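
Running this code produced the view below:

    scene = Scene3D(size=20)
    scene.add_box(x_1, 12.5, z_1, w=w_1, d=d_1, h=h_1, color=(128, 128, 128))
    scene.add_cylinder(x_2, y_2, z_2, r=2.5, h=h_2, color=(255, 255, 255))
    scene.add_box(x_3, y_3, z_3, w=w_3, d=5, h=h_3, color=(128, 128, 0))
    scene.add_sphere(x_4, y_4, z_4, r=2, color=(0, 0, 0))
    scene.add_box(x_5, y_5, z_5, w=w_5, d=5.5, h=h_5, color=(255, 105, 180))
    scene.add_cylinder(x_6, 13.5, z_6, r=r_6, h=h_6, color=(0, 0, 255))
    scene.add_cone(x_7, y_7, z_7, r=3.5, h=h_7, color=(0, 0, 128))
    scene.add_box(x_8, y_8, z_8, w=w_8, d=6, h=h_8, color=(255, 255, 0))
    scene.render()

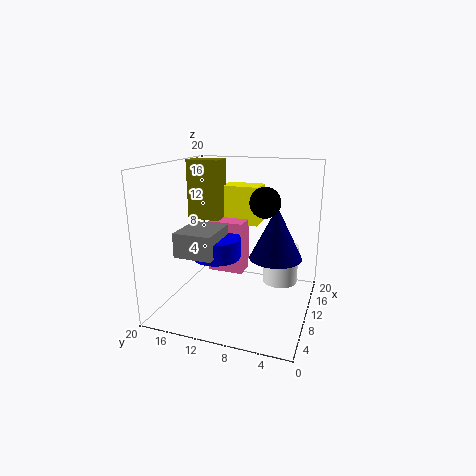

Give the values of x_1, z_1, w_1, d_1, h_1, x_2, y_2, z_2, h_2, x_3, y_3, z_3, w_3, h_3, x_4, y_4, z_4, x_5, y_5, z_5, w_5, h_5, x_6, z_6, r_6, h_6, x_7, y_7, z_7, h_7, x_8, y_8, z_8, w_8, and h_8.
x_1 = 6
z_1 = 7.5
w_1 = 6.5
d_1 = 5.5
h_1 = 3.5
x_2 = 13
y_2 = 4.5
z_2 = 3
h_2 = 5.5
x_3 = 13.5
y_3 = 14.5
z_3 = 11
w_3 = 3.5
h_3 = 9
x_4 = 9
y_4 = 6
z_4 = 15.5
x_5 = 13
y_5 = 10.5
z_5 = 3
w_5 = 3.5
h_5 = 8
x_6 = 10.5
z_6 = 6.5
r_6 = 3.5
h_6 = 3
x_7 = 9.5
y_7 = 4.5
z_7 = 8
h_7 = 7
x_8 = 16
y_8 = 9
z_8 = 10
w_8 = 4
h_8 = 6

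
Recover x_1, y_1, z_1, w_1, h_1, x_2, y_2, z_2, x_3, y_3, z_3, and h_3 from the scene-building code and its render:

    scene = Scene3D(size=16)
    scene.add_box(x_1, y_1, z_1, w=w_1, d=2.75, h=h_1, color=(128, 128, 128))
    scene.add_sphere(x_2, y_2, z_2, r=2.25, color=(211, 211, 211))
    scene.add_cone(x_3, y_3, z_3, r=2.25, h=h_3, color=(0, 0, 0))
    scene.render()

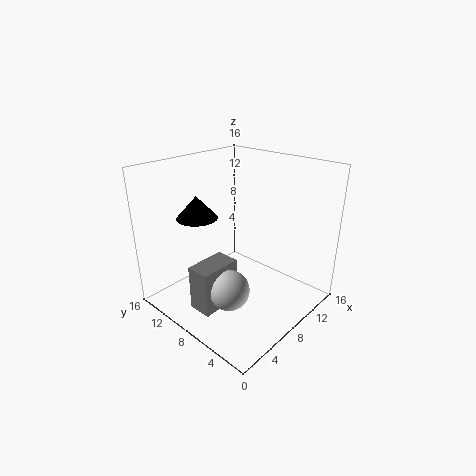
x_1 = 2.75; y_1 = 7.75; z_1 = 0.25; w_1 = 4.75; h_1 = 5.25; x_2 = 5.5; y_2 = 7; z_2 = 2.75; x_3 = 5.25; y_3 = 11.5; z_3 = 10.25; h_3 = 2.5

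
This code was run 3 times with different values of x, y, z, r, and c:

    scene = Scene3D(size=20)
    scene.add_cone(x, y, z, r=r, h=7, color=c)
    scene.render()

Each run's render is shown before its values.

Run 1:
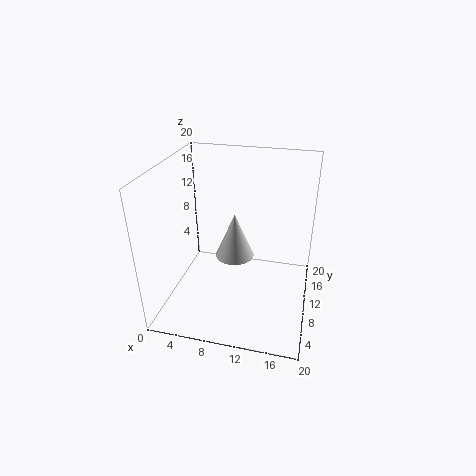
x = 8.5
y = 14
z = 4.5
r = 3
c = 'lightgray'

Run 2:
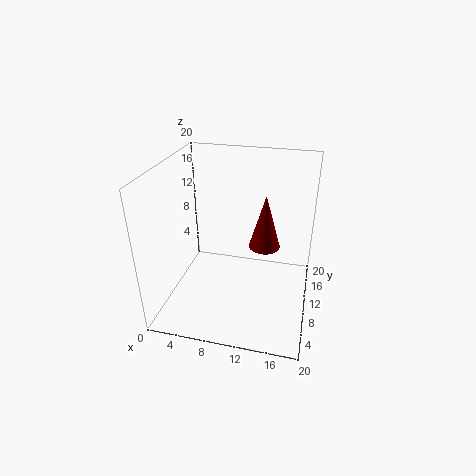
x = 14
y = 8
z = 10.5
r = 2
c = 'maroon'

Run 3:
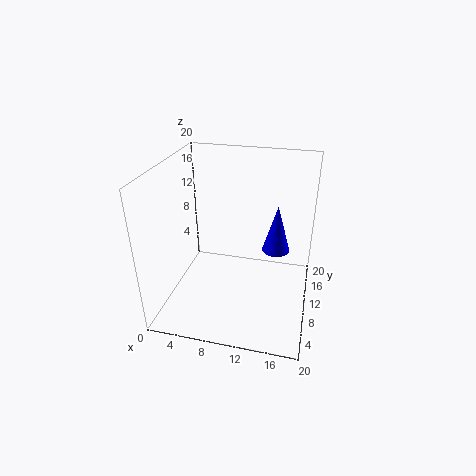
x = 15
y = 13
z = 7
r = 2
c = 'blue'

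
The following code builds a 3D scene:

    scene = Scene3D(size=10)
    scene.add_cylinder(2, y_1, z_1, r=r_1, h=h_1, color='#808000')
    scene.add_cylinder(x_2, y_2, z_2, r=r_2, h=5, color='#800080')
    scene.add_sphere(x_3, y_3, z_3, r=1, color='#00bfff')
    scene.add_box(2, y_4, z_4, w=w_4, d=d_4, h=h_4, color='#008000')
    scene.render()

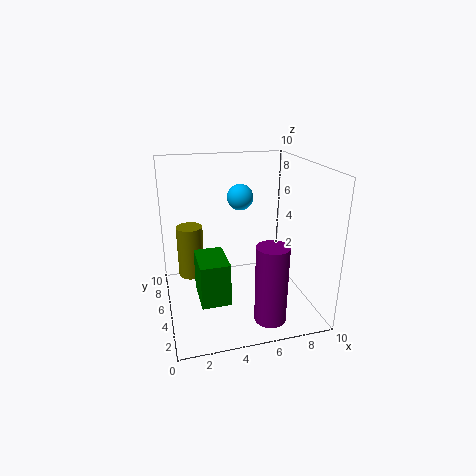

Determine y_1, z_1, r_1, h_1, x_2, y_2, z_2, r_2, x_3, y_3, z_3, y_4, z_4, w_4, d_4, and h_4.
y_1 = 8
z_1 = 1
r_1 = 1
h_1 = 4
x_2 = 6
y_2 = 1
z_2 = 1
r_2 = 1
x_3 = 6
y_3 = 8
z_3 = 7
y_4 = 3
z_4 = 1
w_4 = 2
d_4 = 3
h_4 = 3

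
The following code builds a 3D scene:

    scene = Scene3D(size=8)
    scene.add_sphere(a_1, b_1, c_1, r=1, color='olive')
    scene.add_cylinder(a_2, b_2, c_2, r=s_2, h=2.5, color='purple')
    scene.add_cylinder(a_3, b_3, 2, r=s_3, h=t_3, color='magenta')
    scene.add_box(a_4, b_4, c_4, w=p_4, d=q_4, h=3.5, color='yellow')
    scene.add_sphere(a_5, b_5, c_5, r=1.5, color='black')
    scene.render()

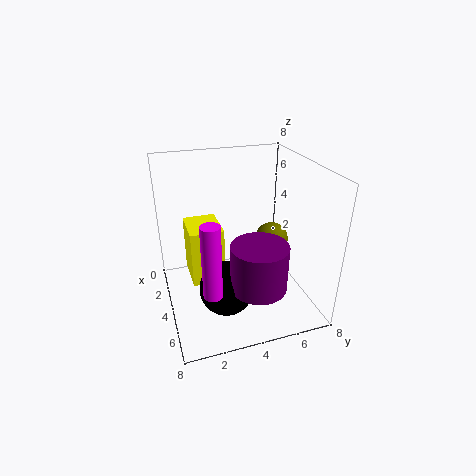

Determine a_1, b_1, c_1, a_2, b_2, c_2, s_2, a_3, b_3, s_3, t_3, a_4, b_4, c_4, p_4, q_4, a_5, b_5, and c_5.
a_1 = 3, b_1 = 6.5, c_1 = 3, a_2 = 6, b_2 = 4.5, c_2 = 2, s_2 = 1.5, a_3 = 6, b_3 = 2, s_3 = 0.5, t_3 = 4, a_4 = 0.5, b_4 = 1.5, c_4 = 0.5, p_4 = 2.5, q_4 = 2, a_5 = 5, b_5 = 3, c_5 = 1.5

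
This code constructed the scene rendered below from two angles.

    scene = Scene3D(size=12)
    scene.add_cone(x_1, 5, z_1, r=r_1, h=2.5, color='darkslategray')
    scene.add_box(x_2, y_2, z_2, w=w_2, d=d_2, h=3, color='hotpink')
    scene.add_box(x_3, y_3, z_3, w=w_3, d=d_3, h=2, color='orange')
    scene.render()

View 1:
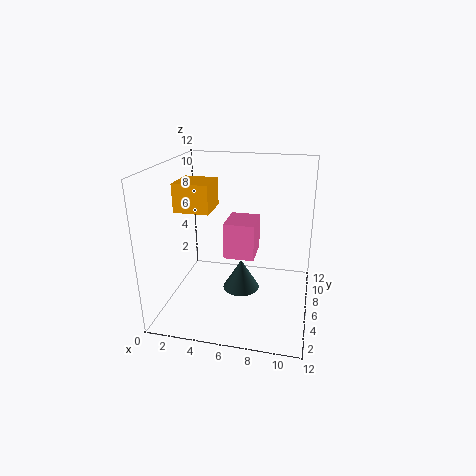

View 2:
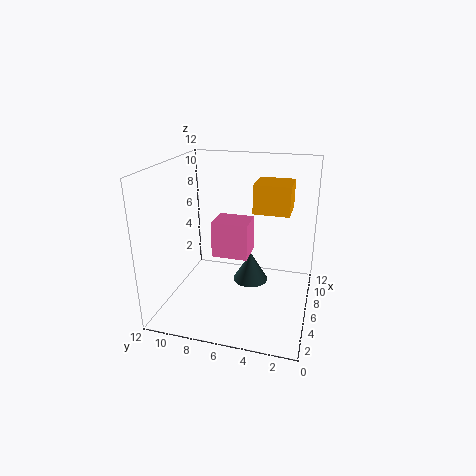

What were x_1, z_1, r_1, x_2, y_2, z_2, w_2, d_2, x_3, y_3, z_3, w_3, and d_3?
x_1 = 6.5, z_1 = 2, r_1 = 1.5, x_2 = 5, y_2 = 5, z_2 = 4.5, w_2 = 2.5, d_2 = 3, x_3 = 2.5, y_3 = 1.5, z_3 = 9.5, w_3 = 2.5, d_3 = 2.5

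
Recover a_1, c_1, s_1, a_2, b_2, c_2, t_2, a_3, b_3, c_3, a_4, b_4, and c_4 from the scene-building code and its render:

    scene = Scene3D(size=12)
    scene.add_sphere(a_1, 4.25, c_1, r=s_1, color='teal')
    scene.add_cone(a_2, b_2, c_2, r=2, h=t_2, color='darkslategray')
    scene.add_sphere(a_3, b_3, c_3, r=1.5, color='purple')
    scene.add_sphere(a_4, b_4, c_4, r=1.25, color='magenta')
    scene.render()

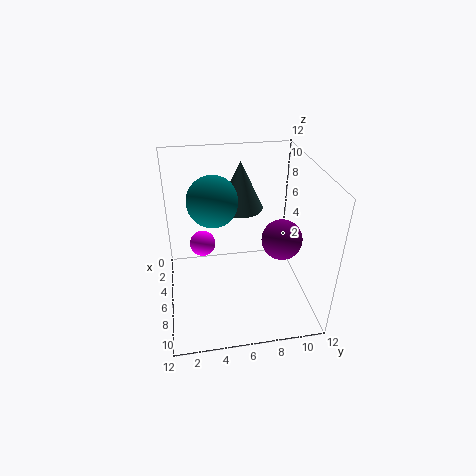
a_1 = 3.5; c_1 = 8.25; s_1 = 2.25; a_2 = 3; b_2 = 6.75; c_2 = 7.25; t_2 = 4.25; a_3 = 9; b_3 = 8.75; c_3 = 7.5; a_4 = 1.5; b_4 = 3.25; c_4 = 2.75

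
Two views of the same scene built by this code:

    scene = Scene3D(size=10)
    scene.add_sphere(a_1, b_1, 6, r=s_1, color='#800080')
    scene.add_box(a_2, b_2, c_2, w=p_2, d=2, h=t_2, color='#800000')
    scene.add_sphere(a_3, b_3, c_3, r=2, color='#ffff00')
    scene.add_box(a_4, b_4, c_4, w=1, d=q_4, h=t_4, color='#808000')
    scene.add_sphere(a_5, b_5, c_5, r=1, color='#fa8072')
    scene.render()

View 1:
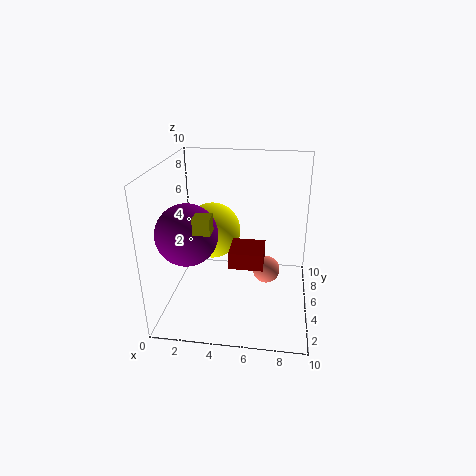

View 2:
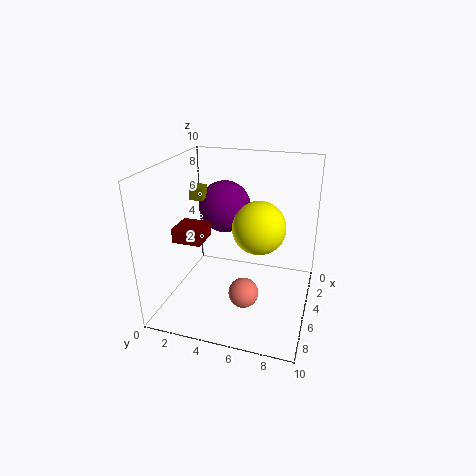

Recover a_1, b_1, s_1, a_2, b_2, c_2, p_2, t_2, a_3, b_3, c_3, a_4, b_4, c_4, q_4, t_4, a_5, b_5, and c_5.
a_1 = 2, b_1 = 3, s_1 = 2, a_2 = 5, b_2 = 1, c_2 = 5, p_2 = 2, t_2 = 1, a_3 = 3, b_3 = 6, c_3 = 5, a_4 = 3, b_4 = 1, c_4 = 7, q_4 = 1, t_4 = 1, a_5 = 7, b_5 = 6, c_5 = 2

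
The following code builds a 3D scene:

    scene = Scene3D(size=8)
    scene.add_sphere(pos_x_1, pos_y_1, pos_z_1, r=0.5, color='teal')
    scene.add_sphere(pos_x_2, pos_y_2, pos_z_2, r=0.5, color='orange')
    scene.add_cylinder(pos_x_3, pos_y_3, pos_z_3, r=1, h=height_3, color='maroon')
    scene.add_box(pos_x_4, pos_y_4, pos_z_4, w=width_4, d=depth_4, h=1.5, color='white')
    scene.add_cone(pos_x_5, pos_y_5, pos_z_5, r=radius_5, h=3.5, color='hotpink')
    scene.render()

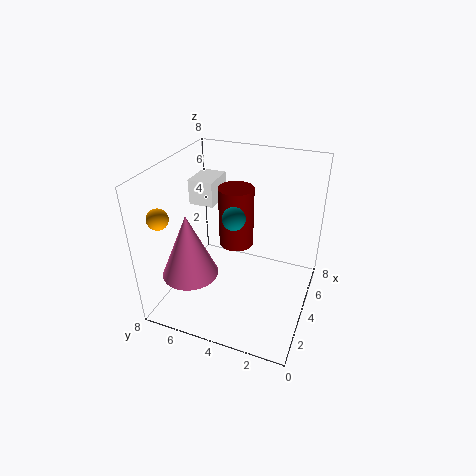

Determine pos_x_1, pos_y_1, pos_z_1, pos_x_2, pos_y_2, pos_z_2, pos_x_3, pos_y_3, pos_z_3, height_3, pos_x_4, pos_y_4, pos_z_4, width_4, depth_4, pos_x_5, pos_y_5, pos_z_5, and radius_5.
pos_x_1 = 1; pos_y_1 = 3; pos_z_1 = 7; pos_x_2 = 0.5; pos_y_2 = 6.5; pos_z_2 = 6.5; pos_x_3 = 5; pos_y_3 = 4.5; pos_z_3 = 3; height_3 = 3.5; pos_x_4 = 5; pos_y_4 = 6; pos_z_4 = 5; width_4 = 2; depth_4 = 1.5; pos_x_5 = 2; pos_y_5 = 6; pos_z_5 = 2.5; radius_5 = 1.5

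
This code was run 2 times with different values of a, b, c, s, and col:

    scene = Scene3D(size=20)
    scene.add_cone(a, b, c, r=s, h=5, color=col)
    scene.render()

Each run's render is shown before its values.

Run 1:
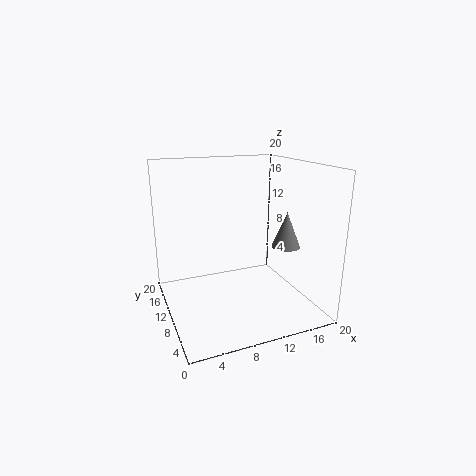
a = 16.5; b = 8; c = 8.5; s = 2; col = 'gray'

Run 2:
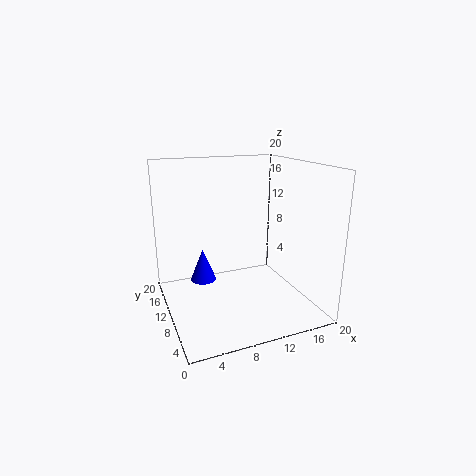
a = 6.5; b = 16; c = 1.5; s = 2; col = 'blue'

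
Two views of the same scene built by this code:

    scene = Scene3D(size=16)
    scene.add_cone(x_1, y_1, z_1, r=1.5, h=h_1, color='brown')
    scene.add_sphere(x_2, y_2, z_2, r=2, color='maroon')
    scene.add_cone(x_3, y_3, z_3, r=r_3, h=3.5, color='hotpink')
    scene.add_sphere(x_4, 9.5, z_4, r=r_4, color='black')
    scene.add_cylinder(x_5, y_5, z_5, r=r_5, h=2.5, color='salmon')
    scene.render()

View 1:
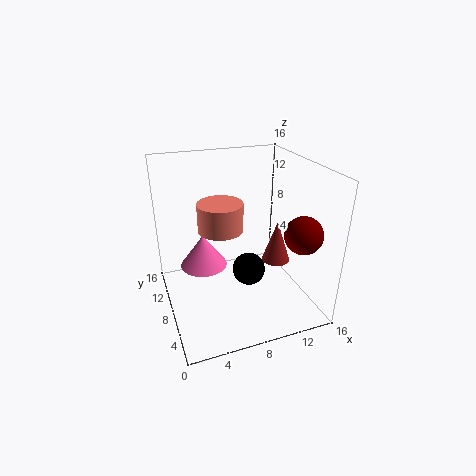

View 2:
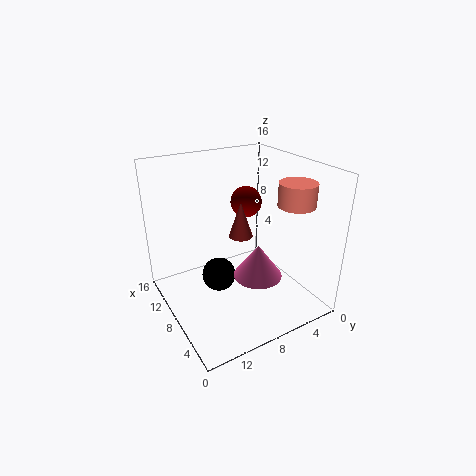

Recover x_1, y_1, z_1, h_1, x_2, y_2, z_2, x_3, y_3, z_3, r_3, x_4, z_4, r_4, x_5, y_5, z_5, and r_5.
x_1 = 11.5; y_1 = 5.5; z_1 = 6; h_1 = 4.5; x_2 = 13.5; y_2 = 3.5; z_2 = 9.5; x_3 = 4; y_3 = 8; z_3 = 5.5; r_3 = 2.5; x_4 = 10; z_4 = 2.5; r_4 = 2; x_5 = 4.5; y_5 = 3; z_5 = 12; r_5 = 2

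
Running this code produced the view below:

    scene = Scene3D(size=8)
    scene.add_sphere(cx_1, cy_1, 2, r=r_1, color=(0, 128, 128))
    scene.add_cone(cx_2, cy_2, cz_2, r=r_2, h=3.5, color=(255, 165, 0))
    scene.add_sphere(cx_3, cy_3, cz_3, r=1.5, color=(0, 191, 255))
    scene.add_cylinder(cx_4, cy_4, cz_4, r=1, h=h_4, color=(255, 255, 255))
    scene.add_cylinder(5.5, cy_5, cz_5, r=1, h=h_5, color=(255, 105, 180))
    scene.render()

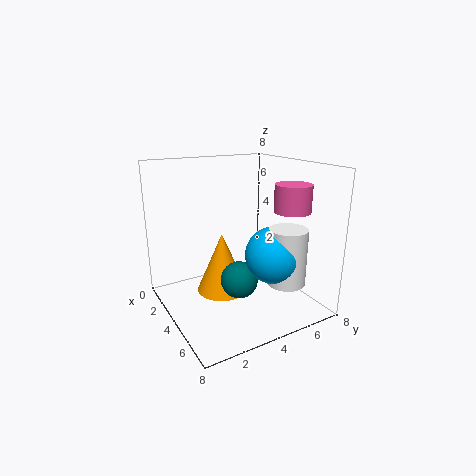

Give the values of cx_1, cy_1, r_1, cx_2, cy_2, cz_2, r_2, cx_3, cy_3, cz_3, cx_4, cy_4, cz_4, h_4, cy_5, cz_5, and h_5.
cx_1 = 5
cy_1 = 3.5
r_1 = 1
cx_2 = 3
cy_2 = 3.5
cz_2 = 0.5
r_2 = 1.5
cx_3 = 6
cy_3 = 5
cz_3 = 3.5
cx_4 = 6.5
cy_4 = 5.5
cz_4 = 2
h_4 = 3
cy_5 = 6.5
cz_5 = 5.5
h_5 = 1.5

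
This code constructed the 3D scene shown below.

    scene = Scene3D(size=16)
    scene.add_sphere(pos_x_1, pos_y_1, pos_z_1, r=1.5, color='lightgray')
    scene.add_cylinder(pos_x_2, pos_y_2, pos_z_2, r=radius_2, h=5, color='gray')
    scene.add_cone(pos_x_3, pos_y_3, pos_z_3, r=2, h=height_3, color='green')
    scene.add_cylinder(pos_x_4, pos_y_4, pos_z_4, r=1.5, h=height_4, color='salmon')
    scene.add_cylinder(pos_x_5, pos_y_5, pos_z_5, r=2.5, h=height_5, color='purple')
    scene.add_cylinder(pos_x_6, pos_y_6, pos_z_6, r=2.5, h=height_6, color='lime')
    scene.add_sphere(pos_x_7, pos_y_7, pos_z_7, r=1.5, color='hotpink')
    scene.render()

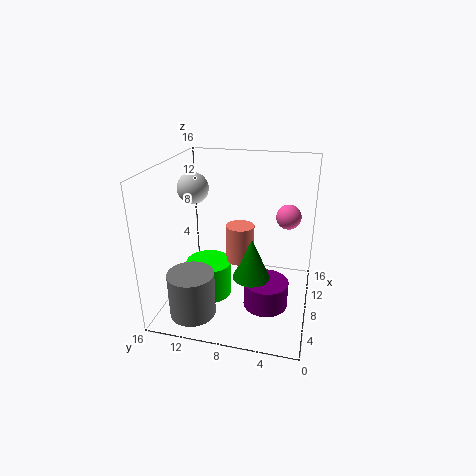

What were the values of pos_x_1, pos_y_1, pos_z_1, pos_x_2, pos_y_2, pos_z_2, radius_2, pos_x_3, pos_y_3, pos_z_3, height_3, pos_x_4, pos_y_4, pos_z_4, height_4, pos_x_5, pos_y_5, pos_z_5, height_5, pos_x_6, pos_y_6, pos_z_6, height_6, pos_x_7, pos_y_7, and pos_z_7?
pos_x_1 = 4.5; pos_y_1 = 11.5; pos_z_1 = 14.5; pos_x_2 = 3.5; pos_y_2 = 12; pos_z_2 = 0.5; radius_2 = 2.5; pos_x_3 = 6; pos_y_3 = 6; pos_z_3 = 4.5; height_3 = 4.5; pos_x_4 = 7; pos_y_4 = 7.5; pos_z_4 = 6; height_4 = 4; pos_x_5 = 7; pos_y_5 = 4.5; pos_z_5 = 0.5; height_5 = 3; pos_x_6 = 6.5; pos_y_6 = 11; pos_z_6 = 1.5; height_6 = 4; pos_x_7 = 13; pos_y_7 = 3; pos_z_7 = 9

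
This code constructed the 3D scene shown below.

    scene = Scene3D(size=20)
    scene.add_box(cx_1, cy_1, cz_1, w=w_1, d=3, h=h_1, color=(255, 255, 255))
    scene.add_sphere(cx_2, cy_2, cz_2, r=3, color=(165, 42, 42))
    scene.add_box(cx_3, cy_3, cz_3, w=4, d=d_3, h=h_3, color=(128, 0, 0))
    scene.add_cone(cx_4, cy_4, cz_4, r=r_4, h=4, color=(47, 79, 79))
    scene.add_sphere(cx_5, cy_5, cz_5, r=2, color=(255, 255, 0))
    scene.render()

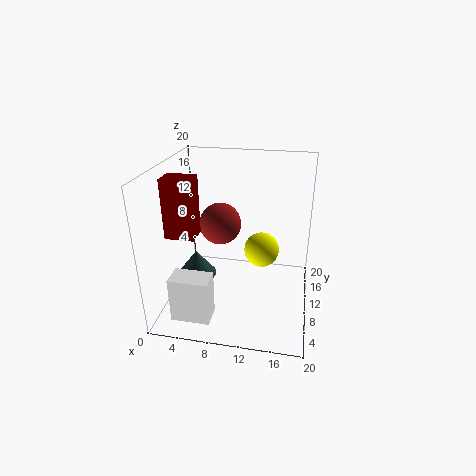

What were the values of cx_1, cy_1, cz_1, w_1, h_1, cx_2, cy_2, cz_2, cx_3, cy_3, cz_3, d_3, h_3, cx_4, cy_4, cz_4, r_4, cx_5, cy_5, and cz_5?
cx_1 = 3; cy_1 = 1; cz_1 = 2; w_1 = 5; h_1 = 6; cx_2 = 7; cy_2 = 12; cz_2 = 11; cx_3 = 1; cy_3 = 6; cz_3 = 11; d_3 = 3; h_3 = 8; cx_4 = 3; cy_4 = 12; cz_4 = 2; r_4 = 3; cx_5 = 14; cy_5 = 4; cz_5 = 12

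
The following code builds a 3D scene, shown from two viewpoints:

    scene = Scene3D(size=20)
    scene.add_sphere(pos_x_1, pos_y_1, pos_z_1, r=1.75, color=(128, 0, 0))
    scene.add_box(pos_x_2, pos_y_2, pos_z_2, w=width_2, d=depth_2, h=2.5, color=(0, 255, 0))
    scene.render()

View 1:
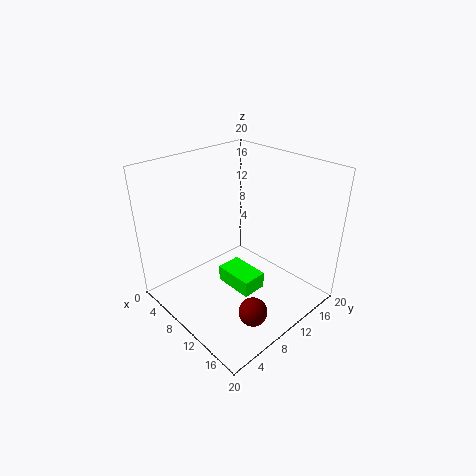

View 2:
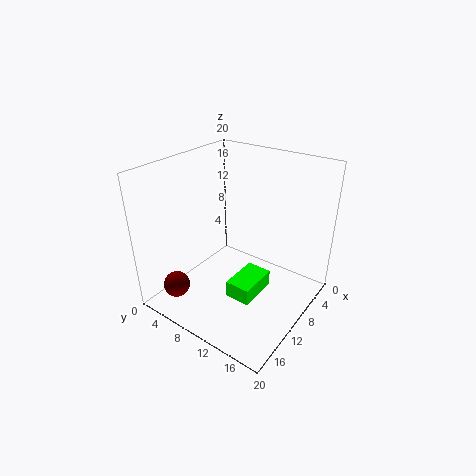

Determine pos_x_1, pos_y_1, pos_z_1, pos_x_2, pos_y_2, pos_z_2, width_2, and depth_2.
pos_x_1 = 17.75, pos_y_1 = 5.25, pos_z_1 = 4.75, pos_x_2 = 6.25, pos_y_2 = 9.5, pos_z_2 = 1, width_2 = 6, depth_2 = 3.75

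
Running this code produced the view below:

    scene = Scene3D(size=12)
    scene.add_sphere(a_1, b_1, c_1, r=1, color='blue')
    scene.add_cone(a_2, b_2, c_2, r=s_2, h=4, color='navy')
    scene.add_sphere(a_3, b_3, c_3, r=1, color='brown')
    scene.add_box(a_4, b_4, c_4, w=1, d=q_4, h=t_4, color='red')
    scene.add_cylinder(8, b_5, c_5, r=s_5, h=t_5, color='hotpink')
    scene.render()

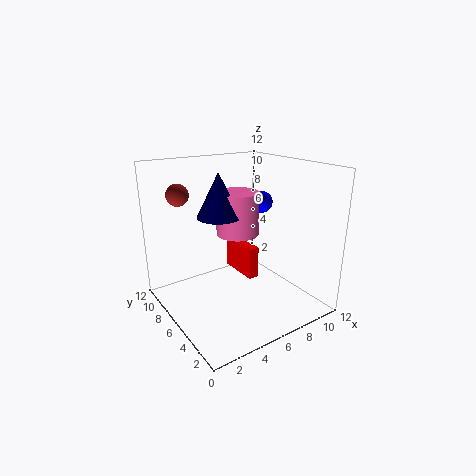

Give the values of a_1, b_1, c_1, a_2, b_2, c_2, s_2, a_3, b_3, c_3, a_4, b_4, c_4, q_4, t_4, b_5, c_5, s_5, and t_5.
a_1 = 10; b_1 = 8; c_1 = 8; a_2 = 6; b_2 = 9; c_2 = 7; s_2 = 2; a_3 = 3; b_3 = 11; c_3 = 9; a_4 = 8; b_4 = 7; c_4 = 1; q_4 = 4; t_4 = 3; b_5 = 9; c_5 = 5; s_5 = 2; t_5 = 4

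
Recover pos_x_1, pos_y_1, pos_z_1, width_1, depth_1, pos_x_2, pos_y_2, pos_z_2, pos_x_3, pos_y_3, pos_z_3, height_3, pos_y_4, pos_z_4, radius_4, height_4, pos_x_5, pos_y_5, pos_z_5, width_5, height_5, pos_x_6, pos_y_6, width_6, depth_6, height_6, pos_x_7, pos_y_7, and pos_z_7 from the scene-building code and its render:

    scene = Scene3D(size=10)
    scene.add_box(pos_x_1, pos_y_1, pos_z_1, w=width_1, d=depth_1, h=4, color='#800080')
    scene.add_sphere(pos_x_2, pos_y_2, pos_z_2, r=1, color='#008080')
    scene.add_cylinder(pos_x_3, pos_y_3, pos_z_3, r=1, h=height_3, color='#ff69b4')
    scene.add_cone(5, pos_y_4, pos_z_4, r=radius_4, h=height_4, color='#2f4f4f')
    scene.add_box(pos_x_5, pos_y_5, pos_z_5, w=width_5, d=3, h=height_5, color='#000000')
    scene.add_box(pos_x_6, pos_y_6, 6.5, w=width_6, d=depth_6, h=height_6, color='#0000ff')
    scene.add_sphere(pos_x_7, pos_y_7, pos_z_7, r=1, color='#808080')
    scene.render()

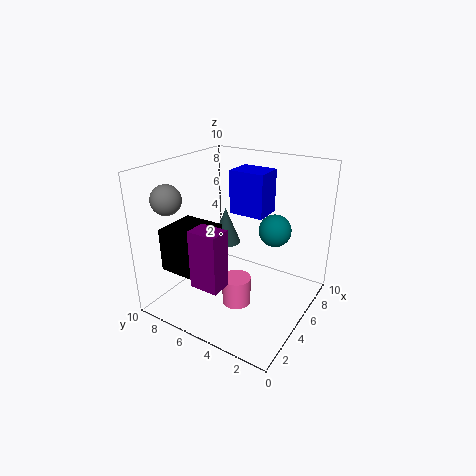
pos_x_1 = 1.5; pos_y_1 = 4.5; pos_z_1 = 2.5; width_1 = 1.5; depth_1 = 2; pos_x_2 = 4.5; pos_y_2 = 2; pos_z_2 = 6.5; pos_x_3 = 4; pos_y_3 = 4.5; pos_z_3 = 0.5; height_3 = 2; pos_y_4 = 6; pos_z_4 = 4.5; radius_4 = 1; height_4 = 2.5; pos_x_5 = 1.5; pos_y_5 = 6; pos_z_5 = 3; width_5 = 3; height_5 = 3; pos_x_6 = 5.5; pos_y_6 = 3.5; width_6 = 2; depth_6 = 2.5; height_6 = 3; pos_x_7 = 2; pos_y_7 = 8.5; pos_z_7 = 8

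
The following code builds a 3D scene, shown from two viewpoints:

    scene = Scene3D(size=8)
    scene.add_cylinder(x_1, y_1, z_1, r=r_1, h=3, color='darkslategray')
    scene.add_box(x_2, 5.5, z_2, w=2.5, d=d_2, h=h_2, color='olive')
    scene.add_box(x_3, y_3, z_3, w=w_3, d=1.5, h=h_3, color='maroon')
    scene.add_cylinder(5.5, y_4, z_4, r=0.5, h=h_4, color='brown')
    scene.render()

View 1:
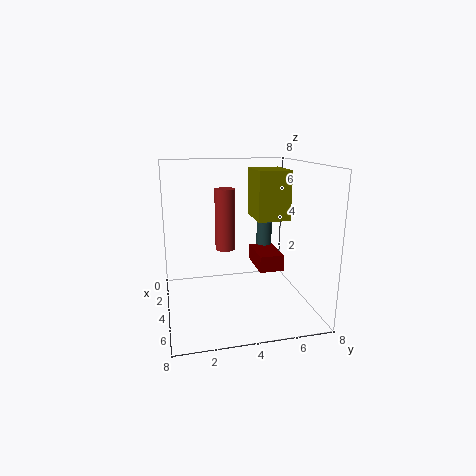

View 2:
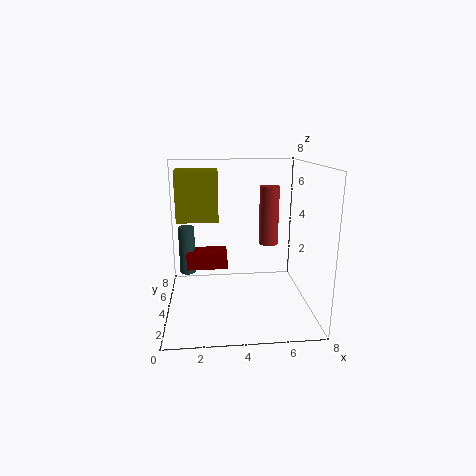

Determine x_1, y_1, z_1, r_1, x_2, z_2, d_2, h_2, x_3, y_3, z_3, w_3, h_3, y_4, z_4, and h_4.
x_1 = 1; y_1 = 6.5; z_1 = 1; r_1 = 0.5; x_2 = 0.5; z_2 = 4.5; d_2 = 2; h_2 = 3; x_3 = 1; y_3 = 5.5; z_3 = 1.5; w_3 = 2.5; h_3 = 1; y_4 = 3; z_4 = 4; h_4 = 3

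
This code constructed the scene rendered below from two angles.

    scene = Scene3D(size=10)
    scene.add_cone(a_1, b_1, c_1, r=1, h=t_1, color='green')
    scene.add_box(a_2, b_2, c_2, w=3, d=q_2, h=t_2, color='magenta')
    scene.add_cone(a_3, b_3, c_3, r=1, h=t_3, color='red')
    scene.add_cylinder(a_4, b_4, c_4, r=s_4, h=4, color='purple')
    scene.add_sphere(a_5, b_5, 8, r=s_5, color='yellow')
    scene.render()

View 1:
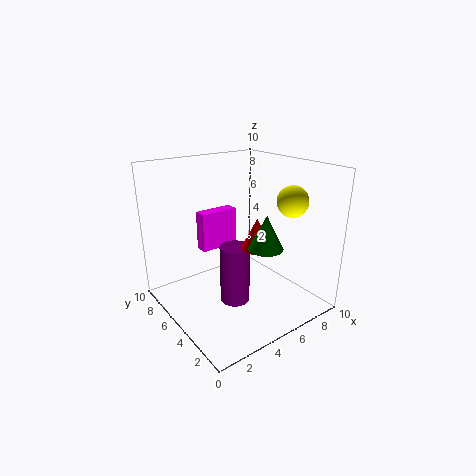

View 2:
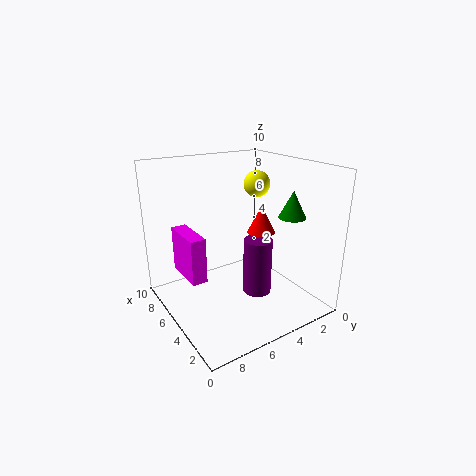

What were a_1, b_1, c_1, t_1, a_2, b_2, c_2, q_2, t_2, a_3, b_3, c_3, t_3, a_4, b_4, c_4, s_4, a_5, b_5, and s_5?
a_1 = 4
b_1 = 1
c_1 = 6
t_1 = 2
a_2 = 4
b_2 = 8
c_2 = 3
q_2 = 1
t_2 = 3
a_3 = 5
b_3 = 3
c_3 = 5
t_3 = 2
a_4 = 4
b_4 = 4
c_4 = 1
s_4 = 1
a_5 = 7
b_5 = 2
s_5 = 1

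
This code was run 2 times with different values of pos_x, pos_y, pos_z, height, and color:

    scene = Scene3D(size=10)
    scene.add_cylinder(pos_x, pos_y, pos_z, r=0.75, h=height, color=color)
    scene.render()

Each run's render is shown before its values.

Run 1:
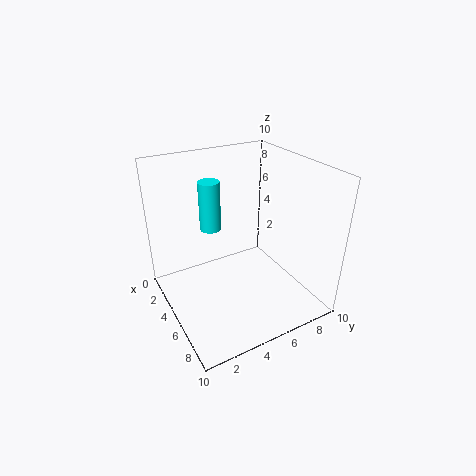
pos_x = 3.25, pos_y = 3.75, pos_z = 5.25, height = 3.5, color = 'cyan'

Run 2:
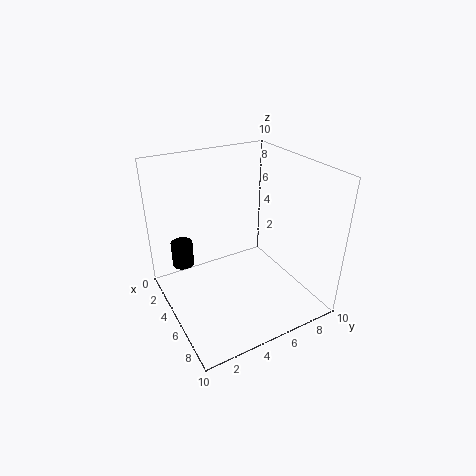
pos_x = 3.25, pos_y = 1.5, pos_z = 3, height = 1.75, color = 'black'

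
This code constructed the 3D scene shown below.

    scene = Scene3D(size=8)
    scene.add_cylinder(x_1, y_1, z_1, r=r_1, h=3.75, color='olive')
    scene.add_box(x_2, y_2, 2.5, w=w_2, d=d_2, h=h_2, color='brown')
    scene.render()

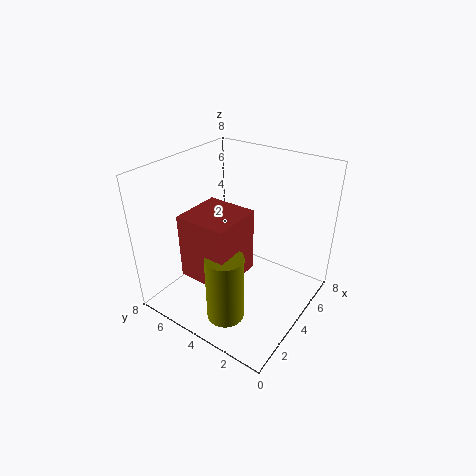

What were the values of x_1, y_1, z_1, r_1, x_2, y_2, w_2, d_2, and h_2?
x_1 = 1.75
y_1 = 3.25
z_1 = 0.5
r_1 = 1
x_2 = 1.25
y_2 = 3
w_2 = 2.75
d_2 = 2.75
h_2 = 3.5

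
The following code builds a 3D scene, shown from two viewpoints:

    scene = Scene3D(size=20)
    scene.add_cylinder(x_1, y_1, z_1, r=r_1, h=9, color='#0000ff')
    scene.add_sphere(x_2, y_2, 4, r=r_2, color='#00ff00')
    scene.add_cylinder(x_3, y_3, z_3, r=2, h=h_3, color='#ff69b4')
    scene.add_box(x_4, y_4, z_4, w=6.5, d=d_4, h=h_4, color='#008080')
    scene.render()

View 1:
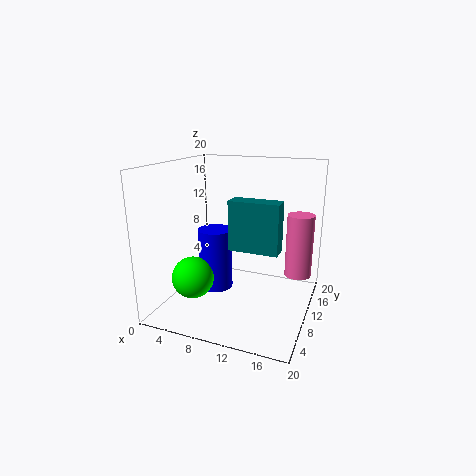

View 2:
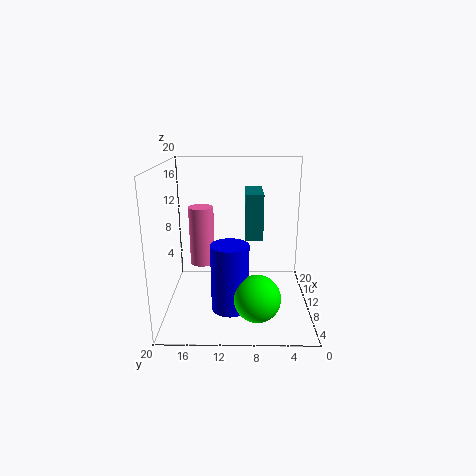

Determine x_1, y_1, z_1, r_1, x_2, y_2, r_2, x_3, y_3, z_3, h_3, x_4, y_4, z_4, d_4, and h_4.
x_1 = 6; y_1 = 11; z_1 = 1.5; r_1 = 2.5; x_2 = 4; y_2 = 7.5; r_2 = 3; x_3 = 17.5; y_3 = 16; z_3 = 3; h_3 = 9.5; x_4 = 10; y_4 = 6.5; z_4 = 9.5; d_4 = 2.5; h_4 = 6.5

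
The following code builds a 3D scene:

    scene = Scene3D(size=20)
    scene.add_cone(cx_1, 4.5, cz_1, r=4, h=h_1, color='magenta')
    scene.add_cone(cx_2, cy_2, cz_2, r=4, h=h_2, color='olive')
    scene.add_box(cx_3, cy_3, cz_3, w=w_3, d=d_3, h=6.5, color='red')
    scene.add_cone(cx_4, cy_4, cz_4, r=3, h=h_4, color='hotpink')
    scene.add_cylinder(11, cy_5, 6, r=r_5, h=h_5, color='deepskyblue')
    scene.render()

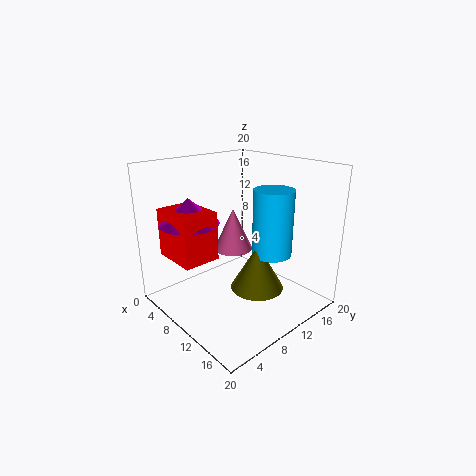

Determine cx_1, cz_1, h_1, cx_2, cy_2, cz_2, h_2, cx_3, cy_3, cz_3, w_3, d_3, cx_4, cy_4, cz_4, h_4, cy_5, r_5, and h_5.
cx_1 = 6.5; cz_1 = 12.5; h_1 = 3.5; cx_2 = 10.5; cy_2 = 13.5; cz_2 = 1; h_2 = 7; cx_3 = 3.5; cy_3 = 1.5; cz_3 = 8; w_3 = 6.5; d_3 = 5; cx_4 = 5.5; cy_4 = 13; cz_4 = 6; h_4 = 6.5; cy_5 = 16; r_5 = 3; h_5 = 10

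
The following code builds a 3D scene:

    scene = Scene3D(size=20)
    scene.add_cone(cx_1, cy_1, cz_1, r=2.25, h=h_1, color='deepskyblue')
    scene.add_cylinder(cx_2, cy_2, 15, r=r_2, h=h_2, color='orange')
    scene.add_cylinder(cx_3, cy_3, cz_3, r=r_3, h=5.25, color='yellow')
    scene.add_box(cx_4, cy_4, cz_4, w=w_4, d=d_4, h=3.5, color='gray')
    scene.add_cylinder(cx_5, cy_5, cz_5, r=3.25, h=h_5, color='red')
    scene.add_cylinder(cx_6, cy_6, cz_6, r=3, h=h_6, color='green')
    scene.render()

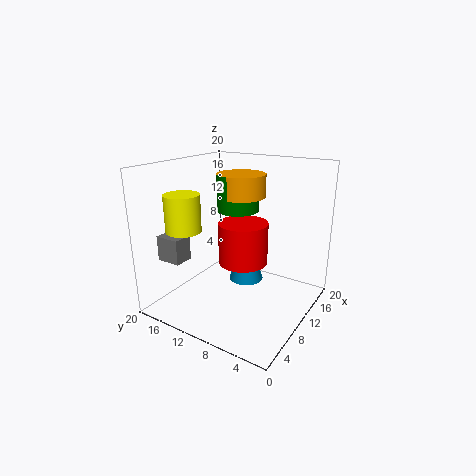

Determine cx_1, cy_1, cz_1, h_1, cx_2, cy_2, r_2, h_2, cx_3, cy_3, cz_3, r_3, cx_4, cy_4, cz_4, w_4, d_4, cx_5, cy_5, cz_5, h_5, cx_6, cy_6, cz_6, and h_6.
cx_1 = 8.5; cy_1 = 7.75; cz_1 = 5.25; h_1 = 7; cx_2 = 13.25; cy_2 = 11.5; r_2 = 3.5; h_2 = 3.25; cx_3 = 6.5; cy_3 = 16.75; cz_3 = 10.75; r_3 = 2.5; cx_4 = 3.5; cy_4 = 15.5; cz_4 = 7; w_4 = 2.75; d_4 = 3.5; cx_5 = 8.5; cy_5 = 8.25; cz_5 = 7.5; h_5 = 5.5; cx_6 = 12.75; cy_6 = 11.75; cz_6 = 13; h_6 = 5.25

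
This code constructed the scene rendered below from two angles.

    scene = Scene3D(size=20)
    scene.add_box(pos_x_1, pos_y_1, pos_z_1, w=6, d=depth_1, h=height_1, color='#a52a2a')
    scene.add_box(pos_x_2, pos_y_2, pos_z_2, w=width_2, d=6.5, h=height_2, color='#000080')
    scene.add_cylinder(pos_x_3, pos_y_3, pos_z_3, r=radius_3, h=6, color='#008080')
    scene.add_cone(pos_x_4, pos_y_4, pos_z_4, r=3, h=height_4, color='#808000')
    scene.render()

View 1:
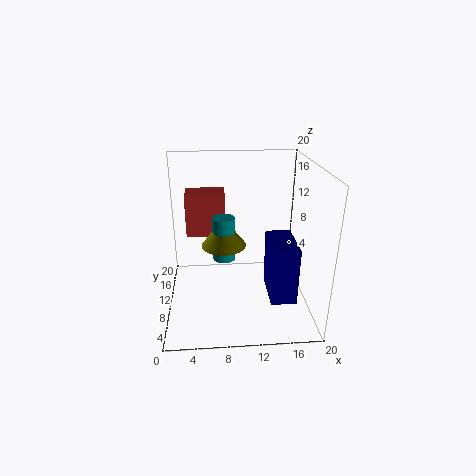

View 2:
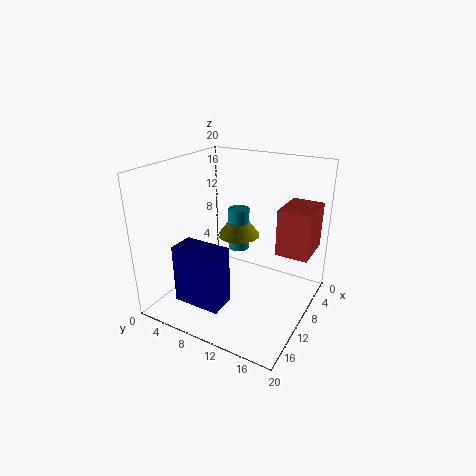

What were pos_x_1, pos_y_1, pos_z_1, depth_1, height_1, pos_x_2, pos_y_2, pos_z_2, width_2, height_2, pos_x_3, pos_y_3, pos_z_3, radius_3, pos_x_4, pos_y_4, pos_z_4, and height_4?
pos_x_1 = 2.5, pos_y_1 = 15, pos_z_1 = 8, depth_1 = 4.5, height_1 = 6.5, pos_x_2 = 14, pos_y_2 = 4.5, pos_z_2 = 2.5, width_2 = 3.5, height_2 = 8, pos_x_3 = 8, pos_y_3 = 9, pos_z_3 = 7.5, radius_3 = 1.5, pos_x_4 = 8, pos_y_4 = 9, pos_z_4 = 9.5, height_4 = 4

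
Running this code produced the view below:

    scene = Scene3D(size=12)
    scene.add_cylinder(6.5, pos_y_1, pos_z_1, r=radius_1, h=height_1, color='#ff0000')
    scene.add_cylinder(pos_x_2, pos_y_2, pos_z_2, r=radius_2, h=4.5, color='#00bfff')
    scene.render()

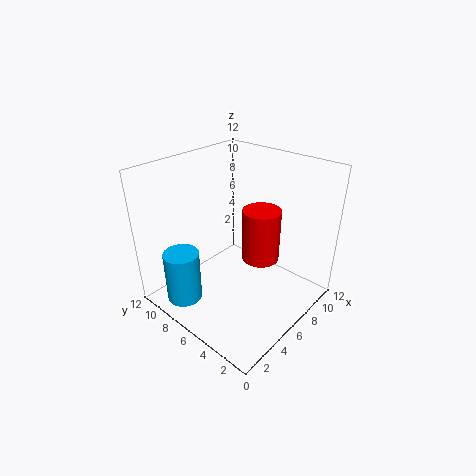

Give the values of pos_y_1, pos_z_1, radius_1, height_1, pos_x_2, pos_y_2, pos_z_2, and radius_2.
pos_y_1 = 4
pos_z_1 = 4.75
radius_1 = 1.5
height_1 = 4.25
pos_x_2 = 2.25
pos_y_2 = 9
pos_z_2 = 0.5
radius_2 = 1.5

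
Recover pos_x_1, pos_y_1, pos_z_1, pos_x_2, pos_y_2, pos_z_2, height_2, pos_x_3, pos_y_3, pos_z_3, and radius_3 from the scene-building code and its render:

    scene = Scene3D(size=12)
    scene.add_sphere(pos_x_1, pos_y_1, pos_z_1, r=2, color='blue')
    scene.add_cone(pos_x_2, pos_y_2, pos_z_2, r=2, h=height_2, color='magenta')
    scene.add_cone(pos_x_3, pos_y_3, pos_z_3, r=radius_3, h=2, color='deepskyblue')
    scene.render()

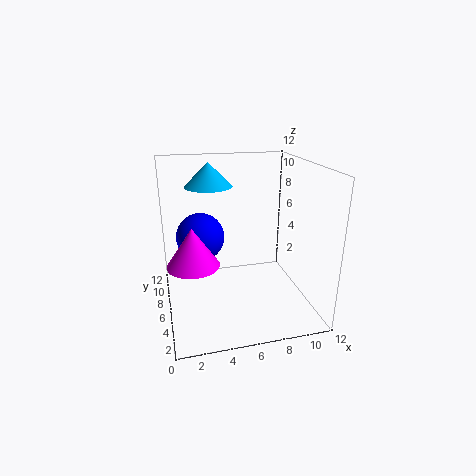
pos_x_1 = 3; pos_y_1 = 7; pos_z_1 = 6; pos_x_2 = 2; pos_y_2 = 4; pos_z_2 = 5; height_2 = 3; pos_x_3 = 4; pos_y_3 = 8; pos_z_3 = 10; radius_3 = 2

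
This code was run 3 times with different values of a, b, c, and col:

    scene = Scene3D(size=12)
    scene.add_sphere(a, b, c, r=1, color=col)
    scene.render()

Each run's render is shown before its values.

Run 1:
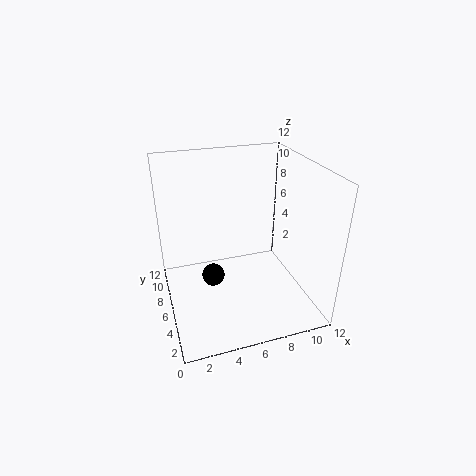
a = 4, b = 7, c = 2, col = 'black'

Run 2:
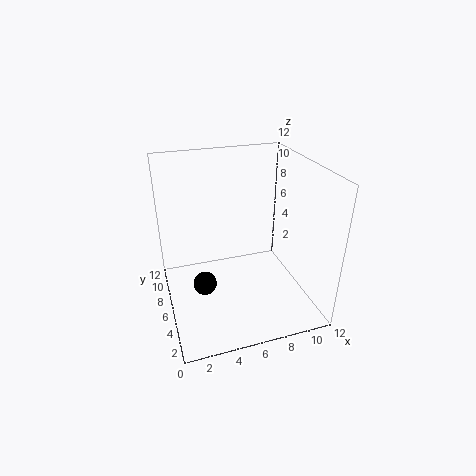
a = 3, b = 6, c = 2, col = 'black'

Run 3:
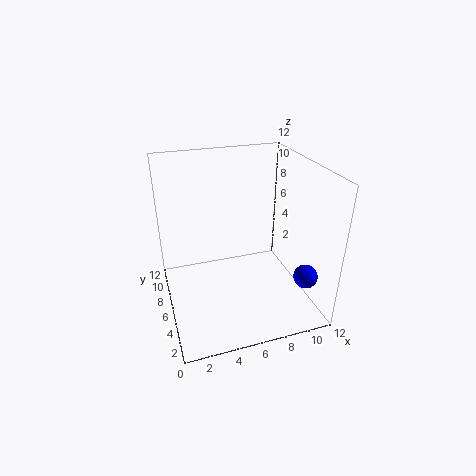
a = 11, b = 3, c = 3, col = 'blue'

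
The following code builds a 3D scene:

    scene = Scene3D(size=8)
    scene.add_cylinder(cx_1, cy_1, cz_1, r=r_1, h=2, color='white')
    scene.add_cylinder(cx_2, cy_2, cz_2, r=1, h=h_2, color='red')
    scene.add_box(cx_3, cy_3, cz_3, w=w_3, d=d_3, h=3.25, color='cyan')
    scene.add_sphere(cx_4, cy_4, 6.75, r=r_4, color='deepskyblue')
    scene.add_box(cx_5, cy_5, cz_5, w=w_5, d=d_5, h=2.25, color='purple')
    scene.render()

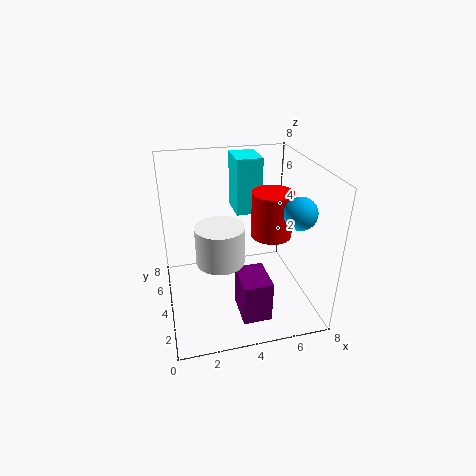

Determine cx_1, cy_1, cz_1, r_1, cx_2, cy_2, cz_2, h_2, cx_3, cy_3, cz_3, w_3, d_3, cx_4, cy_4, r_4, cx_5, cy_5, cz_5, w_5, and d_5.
cx_1 = 2.75
cy_1 = 2.75
cz_1 = 3.5
r_1 = 1.25
cx_2 = 5.25
cy_2 = 2.25
cz_2 = 5
h_2 = 2.25
cx_3 = 4.25
cy_3 = 5.25
cz_3 = 4.75
w_3 = 1.5
d_3 = 2
cx_4 = 6
cy_4 = 0.75
r_4 = 0.75
cx_5 = 3.5
cy_5 = 0.75
cz_5 = 0.75
w_5 = 1.5
d_5 = 2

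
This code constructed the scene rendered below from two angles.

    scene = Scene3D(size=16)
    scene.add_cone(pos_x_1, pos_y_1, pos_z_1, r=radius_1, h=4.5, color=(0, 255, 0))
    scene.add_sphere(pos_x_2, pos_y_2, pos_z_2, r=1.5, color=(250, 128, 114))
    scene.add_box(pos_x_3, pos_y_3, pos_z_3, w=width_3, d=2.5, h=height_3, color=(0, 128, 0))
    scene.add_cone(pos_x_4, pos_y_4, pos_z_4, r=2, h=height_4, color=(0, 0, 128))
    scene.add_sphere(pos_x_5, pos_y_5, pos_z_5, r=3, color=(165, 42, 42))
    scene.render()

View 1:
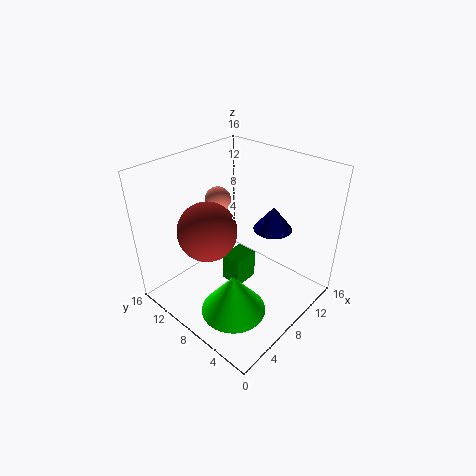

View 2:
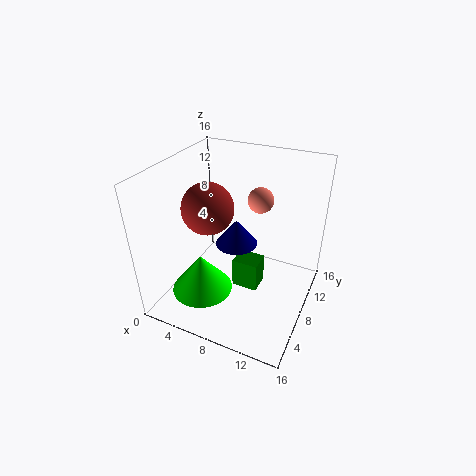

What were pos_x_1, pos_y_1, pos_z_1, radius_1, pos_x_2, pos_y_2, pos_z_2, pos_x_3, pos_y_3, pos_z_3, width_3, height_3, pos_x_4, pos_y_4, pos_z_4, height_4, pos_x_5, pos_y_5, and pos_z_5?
pos_x_1 = 4.5, pos_y_1 = 5.5, pos_z_1 = 1.5, radius_1 = 3.5, pos_x_2 = 9, pos_y_2 = 12, pos_z_2 = 11, pos_x_3 = 7.5, pos_y_3 = 7.5, pos_z_3 = 1.5, width_3 = 3, height_3 = 3.5, pos_x_4 = 9.5, pos_y_4 = 4.5, pos_z_4 = 10, height_4 = 2.5, pos_x_5 = 4, pos_y_5 = 8.5, pos_z_5 = 10.5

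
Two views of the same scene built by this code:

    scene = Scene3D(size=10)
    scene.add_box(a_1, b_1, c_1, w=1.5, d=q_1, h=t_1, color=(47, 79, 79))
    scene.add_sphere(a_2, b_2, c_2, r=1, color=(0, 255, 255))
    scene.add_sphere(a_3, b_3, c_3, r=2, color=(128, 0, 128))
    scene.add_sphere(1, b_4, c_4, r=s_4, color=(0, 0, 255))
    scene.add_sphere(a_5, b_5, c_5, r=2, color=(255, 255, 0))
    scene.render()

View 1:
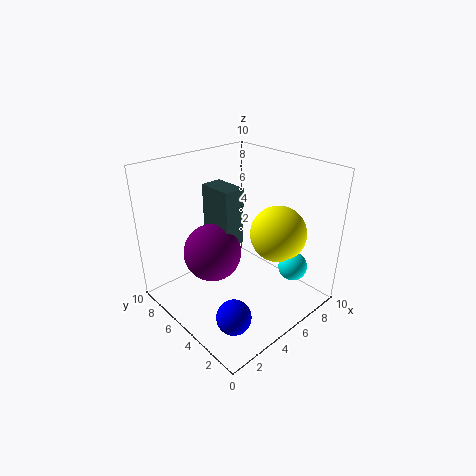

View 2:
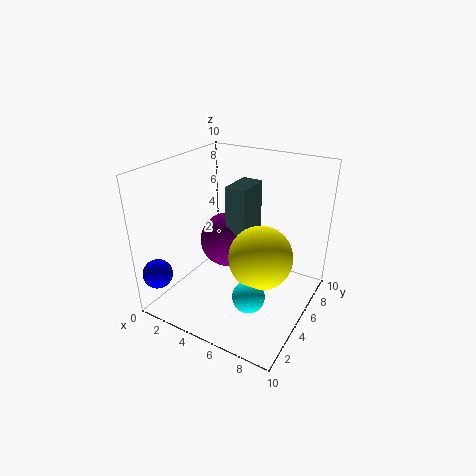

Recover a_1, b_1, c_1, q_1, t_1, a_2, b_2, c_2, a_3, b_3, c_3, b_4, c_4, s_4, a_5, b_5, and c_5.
a_1 = 4; b_1 = 5; c_1 = 4.5; q_1 = 2.5; t_1 = 4; a_2 = 7.5; b_2 = 2; c_2 = 3; a_3 = 3.5; b_3 = 6; c_3 = 4; b_4 = 1; c_4 = 3; s_4 = 1; a_5 = 7.5; b_5 = 3.5; c_5 = 5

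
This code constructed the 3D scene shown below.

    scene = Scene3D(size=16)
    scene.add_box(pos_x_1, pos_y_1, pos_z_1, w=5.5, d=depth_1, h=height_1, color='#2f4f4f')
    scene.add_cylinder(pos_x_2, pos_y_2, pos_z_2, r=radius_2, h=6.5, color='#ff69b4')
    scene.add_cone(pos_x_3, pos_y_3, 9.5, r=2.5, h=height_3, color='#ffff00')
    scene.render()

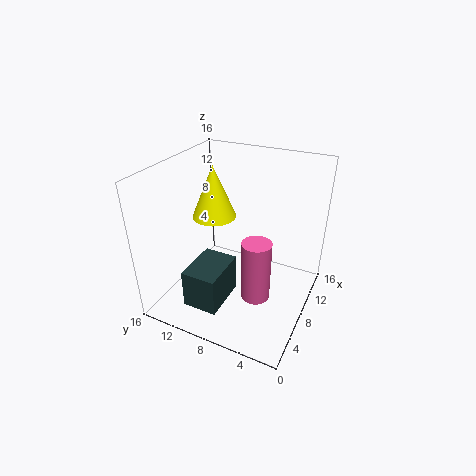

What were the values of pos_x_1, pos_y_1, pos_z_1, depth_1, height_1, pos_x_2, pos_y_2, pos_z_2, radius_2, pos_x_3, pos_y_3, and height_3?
pos_x_1 = 3; pos_y_1 = 8.5; pos_z_1 = 0.5; depth_1 = 4; height_1 = 4.5; pos_x_2 = 5; pos_y_2 = 4.5; pos_z_2 = 3.5; radius_2 = 1.5; pos_x_3 = 9; pos_y_3 = 11.5; height_3 = 6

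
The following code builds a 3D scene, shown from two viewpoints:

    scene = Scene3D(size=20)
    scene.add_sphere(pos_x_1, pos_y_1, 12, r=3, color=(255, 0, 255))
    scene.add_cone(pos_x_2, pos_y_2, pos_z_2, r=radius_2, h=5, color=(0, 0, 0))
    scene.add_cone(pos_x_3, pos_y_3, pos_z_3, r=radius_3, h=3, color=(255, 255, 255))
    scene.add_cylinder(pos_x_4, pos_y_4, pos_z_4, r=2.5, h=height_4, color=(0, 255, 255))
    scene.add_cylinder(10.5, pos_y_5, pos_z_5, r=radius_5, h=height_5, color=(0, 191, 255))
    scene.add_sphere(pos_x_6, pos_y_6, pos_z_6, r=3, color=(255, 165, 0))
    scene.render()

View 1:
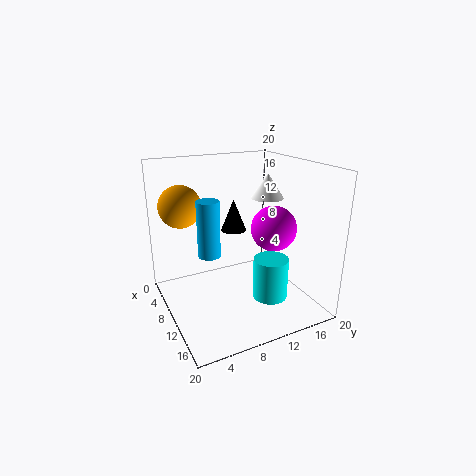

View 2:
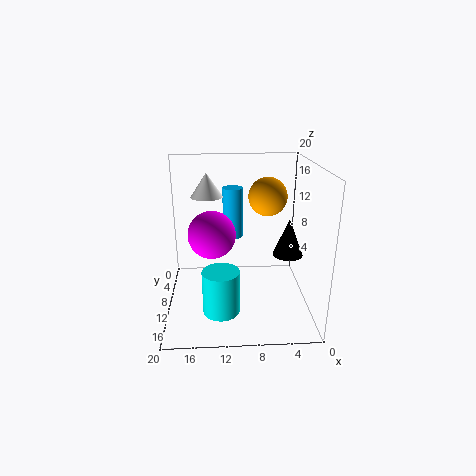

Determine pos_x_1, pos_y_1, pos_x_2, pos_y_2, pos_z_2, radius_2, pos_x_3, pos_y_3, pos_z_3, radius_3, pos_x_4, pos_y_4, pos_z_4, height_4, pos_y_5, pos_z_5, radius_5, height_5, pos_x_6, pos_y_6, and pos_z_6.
pos_x_1 = 13.5; pos_y_1 = 13.5; pos_x_2 = 3.5; pos_y_2 = 12.5; pos_z_2 = 8.5; radius_2 = 2; pos_x_3 = 14; pos_y_3 = 12; pos_z_3 = 16.5; radius_3 = 2; pos_x_4 = 12.5; pos_y_4 = 14; pos_z_4 = 1; height_4 = 6; pos_y_5 = 5.5; pos_z_5 = 8.5; radius_5 = 1.5; height_5 = 7.5; pos_x_6 = 5; pos_y_6 = 3.5; pos_z_6 = 14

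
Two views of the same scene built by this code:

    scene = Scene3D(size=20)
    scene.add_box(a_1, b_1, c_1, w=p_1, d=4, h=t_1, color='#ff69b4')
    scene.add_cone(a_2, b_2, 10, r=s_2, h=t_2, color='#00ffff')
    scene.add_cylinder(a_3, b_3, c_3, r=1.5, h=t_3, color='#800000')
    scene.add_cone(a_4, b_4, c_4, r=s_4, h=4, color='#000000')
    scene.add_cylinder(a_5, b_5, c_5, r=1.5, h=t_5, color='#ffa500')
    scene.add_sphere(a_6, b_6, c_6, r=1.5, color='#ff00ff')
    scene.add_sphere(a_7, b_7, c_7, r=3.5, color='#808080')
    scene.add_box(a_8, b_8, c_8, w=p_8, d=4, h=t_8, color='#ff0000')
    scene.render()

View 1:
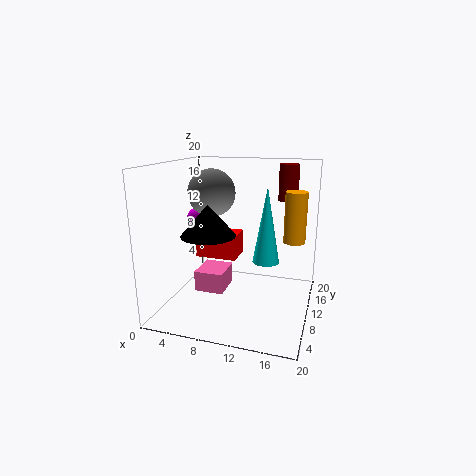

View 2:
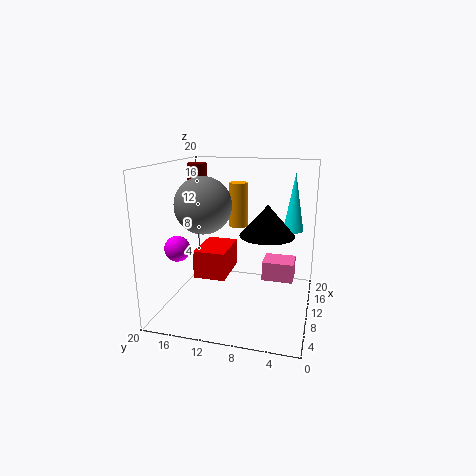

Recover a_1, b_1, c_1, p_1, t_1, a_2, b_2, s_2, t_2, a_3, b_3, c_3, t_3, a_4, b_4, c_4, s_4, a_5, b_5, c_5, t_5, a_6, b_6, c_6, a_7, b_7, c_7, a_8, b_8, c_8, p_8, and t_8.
a_1 = 7, b_1 = 2, c_1 = 5.5, p_1 = 3.5, t_1 = 2.5, a_2 = 15.5, b_2 = 3, s_2 = 1.5, t_2 = 8.5, a_3 = 15.5, b_3 = 18, c_3 = 14, t_3 = 5.5, a_4 = 7.5, b_4 = 5.5, c_4 = 11.5, s_4 = 3.5, a_5 = 17.5, b_5 = 12, c_5 = 9.5, t_5 = 7, a_6 = 1.5, b_6 = 15, c_6 = 11, a_7 = 5, b_7 = 13, c_7 = 15.5, a_8 = 3.5, b_8 = 10, c_8 = 6.5, p_8 = 6, t_8 = 3.5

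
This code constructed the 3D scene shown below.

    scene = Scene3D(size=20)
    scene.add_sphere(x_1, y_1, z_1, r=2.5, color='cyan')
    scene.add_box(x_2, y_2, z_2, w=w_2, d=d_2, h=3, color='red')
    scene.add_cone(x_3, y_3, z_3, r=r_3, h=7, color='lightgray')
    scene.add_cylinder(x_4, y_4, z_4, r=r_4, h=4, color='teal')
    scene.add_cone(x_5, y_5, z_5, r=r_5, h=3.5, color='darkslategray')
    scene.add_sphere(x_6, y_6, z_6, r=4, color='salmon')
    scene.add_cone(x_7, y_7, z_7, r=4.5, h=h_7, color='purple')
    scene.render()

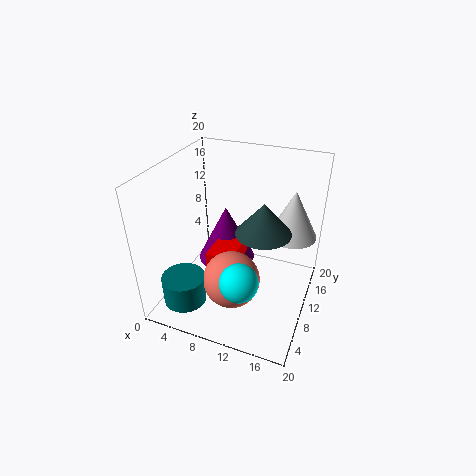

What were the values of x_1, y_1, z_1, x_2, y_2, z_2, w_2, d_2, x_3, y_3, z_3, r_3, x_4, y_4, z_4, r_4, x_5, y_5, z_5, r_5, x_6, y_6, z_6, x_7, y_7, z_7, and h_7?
x_1 = 12.5
y_1 = 4
z_1 = 7.5
x_2 = 5.5
y_2 = 8.5
z_2 = 4
w_2 = 4
d_2 = 6.5
x_3 = 16.5
y_3 = 15
z_3 = 9
r_3 = 3.5
x_4 = 4
y_4 = 4.5
z_4 = 1.5
r_4 = 3
x_5 = 15.5
y_5 = 3.5
z_5 = 16
r_5 = 3
x_6 = 10
y_6 = 7.5
z_6 = 4.5
x_7 = 6
y_7 = 15
z_7 = 2.5
h_7 = 9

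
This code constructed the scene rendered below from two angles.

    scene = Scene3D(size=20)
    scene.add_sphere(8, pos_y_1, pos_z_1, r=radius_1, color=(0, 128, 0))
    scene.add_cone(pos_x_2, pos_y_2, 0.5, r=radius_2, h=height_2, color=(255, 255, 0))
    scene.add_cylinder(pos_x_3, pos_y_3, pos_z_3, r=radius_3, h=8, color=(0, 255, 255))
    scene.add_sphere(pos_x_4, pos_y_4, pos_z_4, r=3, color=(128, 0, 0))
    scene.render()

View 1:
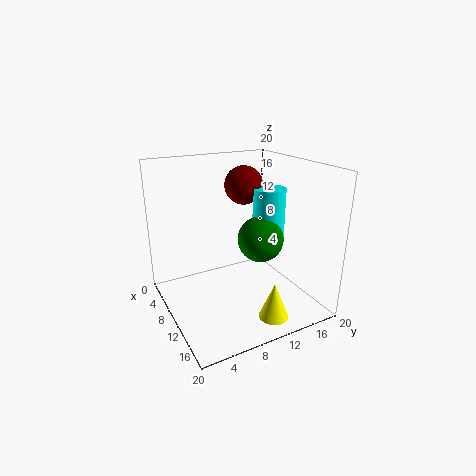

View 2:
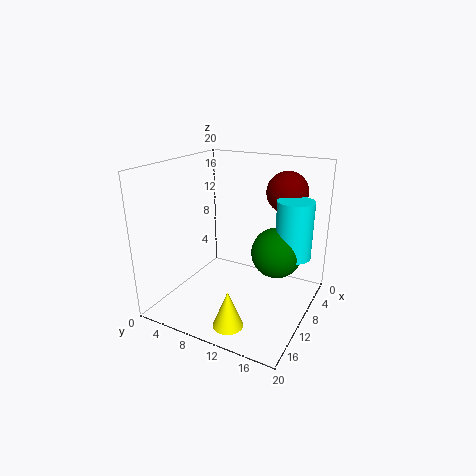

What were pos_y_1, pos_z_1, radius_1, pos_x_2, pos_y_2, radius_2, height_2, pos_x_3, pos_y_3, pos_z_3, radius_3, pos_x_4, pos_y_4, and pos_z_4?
pos_y_1 = 15
pos_z_1 = 8
radius_1 = 3.5
pos_x_2 = 16.5
pos_y_2 = 12
radius_2 = 2
height_2 = 5
pos_x_3 = 7
pos_y_3 = 17
pos_z_3 = 7.5
radius_3 = 2.5
pos_x_4 = 3.5
pos_y_4 = 14.5
pos_z_4 = 15.5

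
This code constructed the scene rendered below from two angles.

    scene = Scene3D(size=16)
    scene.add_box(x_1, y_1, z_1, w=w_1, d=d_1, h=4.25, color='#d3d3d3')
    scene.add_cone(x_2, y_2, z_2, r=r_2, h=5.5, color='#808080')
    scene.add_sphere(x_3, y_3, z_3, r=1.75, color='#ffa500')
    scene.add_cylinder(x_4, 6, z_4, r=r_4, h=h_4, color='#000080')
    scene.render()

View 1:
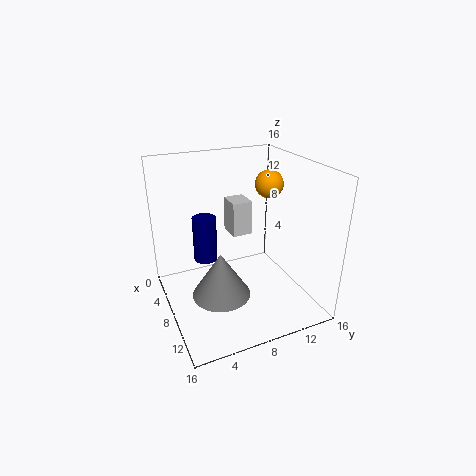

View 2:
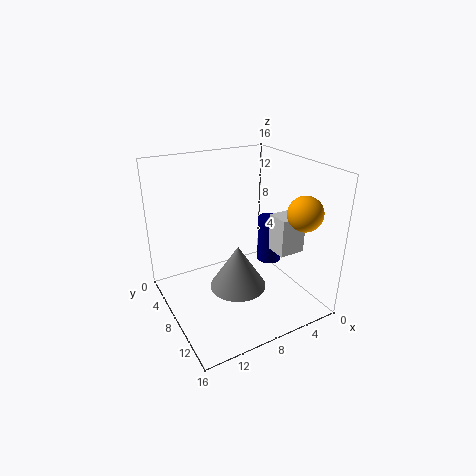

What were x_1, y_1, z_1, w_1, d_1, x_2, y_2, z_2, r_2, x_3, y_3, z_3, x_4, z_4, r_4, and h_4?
x_1 = 1.5; y_1 = 9; z_1 = 6.25; w_1 = 3; d_1 = 2.5; x_2 = 7; y_2 = 6.25; z_2 = 0.25; r_2 = 3.5; x_3 = 4; y_3 = 14; z_3 = 12.25; x_4 = 2.25; z_4 = 2.75; r_4 = 1.5; h_4 = 5.75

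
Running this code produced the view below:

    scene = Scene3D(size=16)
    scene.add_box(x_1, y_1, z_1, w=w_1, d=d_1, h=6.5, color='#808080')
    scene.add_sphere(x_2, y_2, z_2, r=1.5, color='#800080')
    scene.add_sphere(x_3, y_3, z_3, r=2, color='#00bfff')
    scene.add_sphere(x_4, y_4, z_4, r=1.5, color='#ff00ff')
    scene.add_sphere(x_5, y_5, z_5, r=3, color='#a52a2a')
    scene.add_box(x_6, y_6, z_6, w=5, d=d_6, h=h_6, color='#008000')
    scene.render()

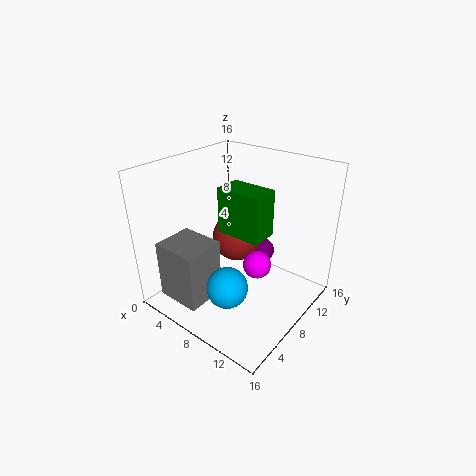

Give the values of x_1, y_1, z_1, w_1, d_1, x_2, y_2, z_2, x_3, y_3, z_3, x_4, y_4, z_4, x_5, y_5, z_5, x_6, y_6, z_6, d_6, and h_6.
x_1 = 2.5, y_1 = 1, z_1 = 2, w_1 = 5, d_1 = 4.5, x_2 = 8, y_2 = 13, z_2 = 4, x_3 = 11, y_3 = 2.5, z_3 = 6, x_4 = 11, y_4 = 7.5, z_4 = 6, x_5 = 5.5, y_5 = 11, z_5 = 6, x_6 = 6.5, y_6 = 6.5, z_6 = 9, d_6 = 3, h_6 = 5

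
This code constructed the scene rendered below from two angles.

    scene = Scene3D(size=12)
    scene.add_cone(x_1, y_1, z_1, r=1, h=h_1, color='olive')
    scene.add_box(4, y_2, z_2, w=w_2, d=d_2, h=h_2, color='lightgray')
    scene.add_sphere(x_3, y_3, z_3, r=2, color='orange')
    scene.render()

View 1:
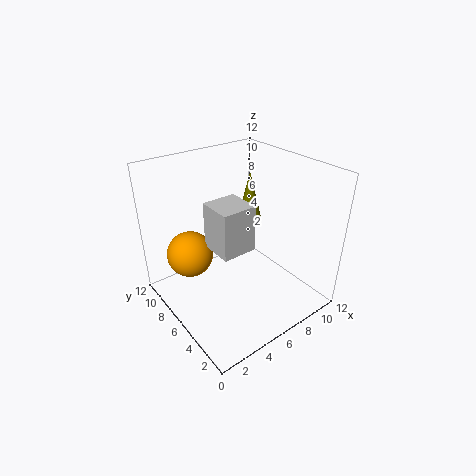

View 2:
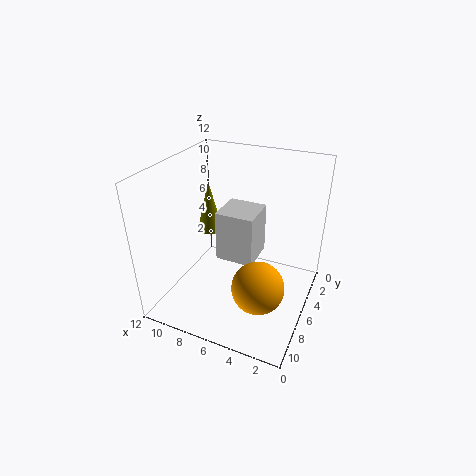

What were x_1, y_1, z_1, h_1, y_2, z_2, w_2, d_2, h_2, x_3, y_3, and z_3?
x_1 = 8; y_1 = 7; z_1 = 7; h_1 = 4; y_2 = 5; z_2 = 5; w_2 = 3; d_2 = 3; h_2 = 4; x_3 = 3; y_3 = 9; z_3 = 4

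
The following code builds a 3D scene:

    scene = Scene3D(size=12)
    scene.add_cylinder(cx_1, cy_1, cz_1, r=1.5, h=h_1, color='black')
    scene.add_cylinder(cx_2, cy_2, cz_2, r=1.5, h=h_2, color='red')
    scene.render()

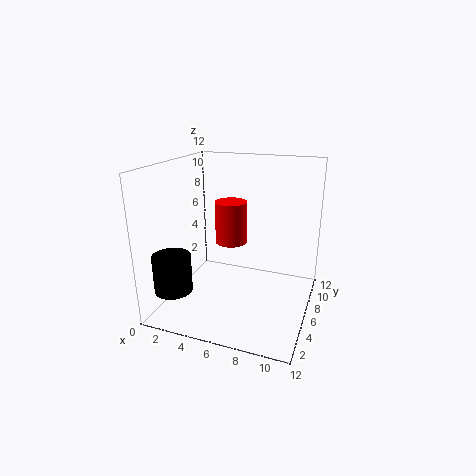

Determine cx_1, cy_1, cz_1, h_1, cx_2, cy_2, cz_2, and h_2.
cx_1 = 2, cy_1 = 2, cz_1 = 2.5, h_1 = 3, cx_2 = 4, cy_2 = 9.5, cz_2 = 4, h_2 = 4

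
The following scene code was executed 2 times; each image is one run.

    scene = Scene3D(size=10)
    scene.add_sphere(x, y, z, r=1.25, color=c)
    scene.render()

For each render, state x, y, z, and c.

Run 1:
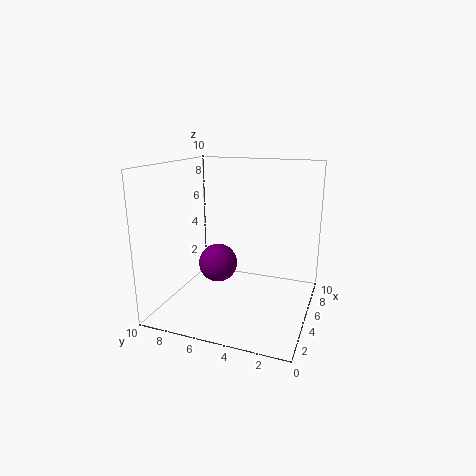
x = 3.25, y = 5.75, z = 3.75, c = 'purple'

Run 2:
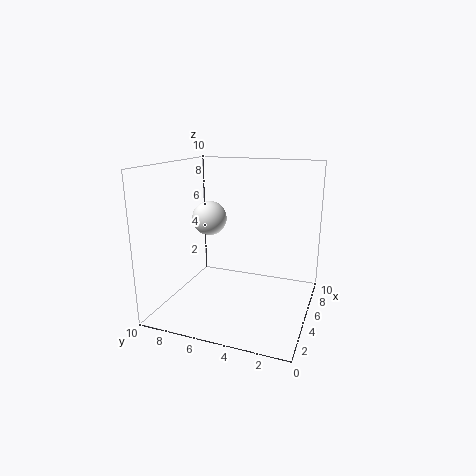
x = 5.75, y = 7.5, z = 6, c = 'white'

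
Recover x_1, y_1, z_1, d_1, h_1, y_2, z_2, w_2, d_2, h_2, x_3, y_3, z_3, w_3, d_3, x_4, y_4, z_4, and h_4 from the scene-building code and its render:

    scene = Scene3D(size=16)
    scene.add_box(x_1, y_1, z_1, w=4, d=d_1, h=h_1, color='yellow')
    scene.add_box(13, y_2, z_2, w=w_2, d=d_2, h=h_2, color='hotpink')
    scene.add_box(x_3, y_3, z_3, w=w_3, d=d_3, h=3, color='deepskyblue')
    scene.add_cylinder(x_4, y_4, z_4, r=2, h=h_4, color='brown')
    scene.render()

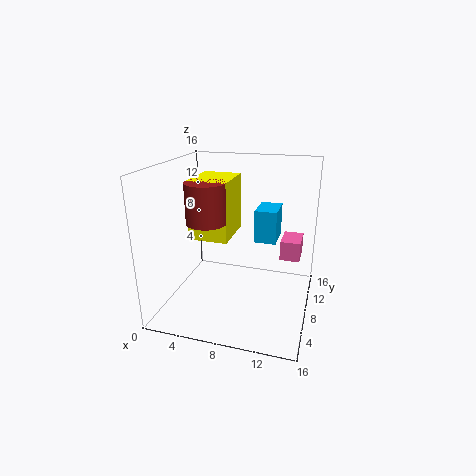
x_1 = 4; y_1 = 4; z_1 = 9; d_1 = 5; h_1 = 6; y_2 = 6; z_2 = 7; w_2 = 2; d_2 = 3; h_2 = 2; x_3 = 11; y_3 = 3; z_3 = 10; w_3 = 2; d_3 = 3; x_4 = 6; y_4 = 4; z_4 = 11; h_4 = 4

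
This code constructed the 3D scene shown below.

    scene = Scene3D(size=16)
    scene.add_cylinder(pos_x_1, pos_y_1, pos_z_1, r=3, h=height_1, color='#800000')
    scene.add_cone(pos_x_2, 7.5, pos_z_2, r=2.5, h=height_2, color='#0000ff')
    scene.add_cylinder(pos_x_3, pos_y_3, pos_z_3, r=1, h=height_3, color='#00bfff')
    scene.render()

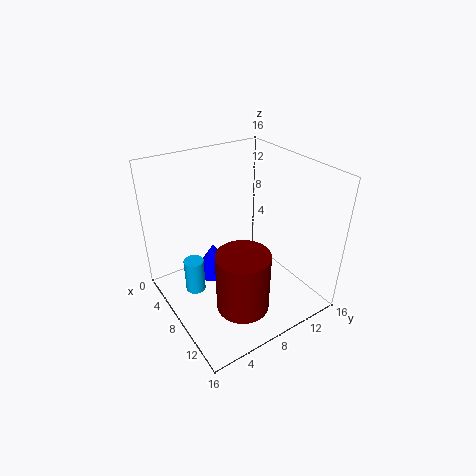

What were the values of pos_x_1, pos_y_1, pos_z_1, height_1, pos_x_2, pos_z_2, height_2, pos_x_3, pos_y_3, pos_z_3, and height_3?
pos_x_1 = 10.5
pos_y_1 = 7
pos_z_1 = 0.5
height_1 = 7
pos_x_2 = 3
pos_z_2 = 0.5
height_2 = 4
pos_x_3 = 9
pos_y_3 = 2
pos_z_3 = 4.5
height_3 = 3.5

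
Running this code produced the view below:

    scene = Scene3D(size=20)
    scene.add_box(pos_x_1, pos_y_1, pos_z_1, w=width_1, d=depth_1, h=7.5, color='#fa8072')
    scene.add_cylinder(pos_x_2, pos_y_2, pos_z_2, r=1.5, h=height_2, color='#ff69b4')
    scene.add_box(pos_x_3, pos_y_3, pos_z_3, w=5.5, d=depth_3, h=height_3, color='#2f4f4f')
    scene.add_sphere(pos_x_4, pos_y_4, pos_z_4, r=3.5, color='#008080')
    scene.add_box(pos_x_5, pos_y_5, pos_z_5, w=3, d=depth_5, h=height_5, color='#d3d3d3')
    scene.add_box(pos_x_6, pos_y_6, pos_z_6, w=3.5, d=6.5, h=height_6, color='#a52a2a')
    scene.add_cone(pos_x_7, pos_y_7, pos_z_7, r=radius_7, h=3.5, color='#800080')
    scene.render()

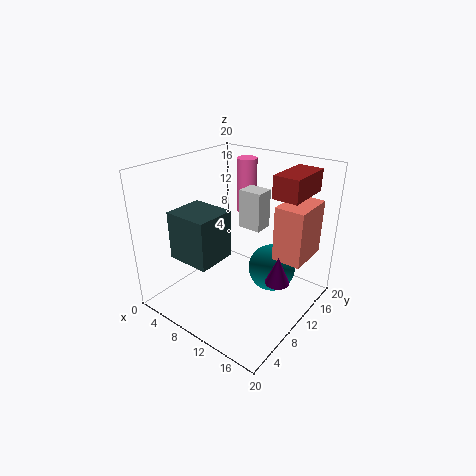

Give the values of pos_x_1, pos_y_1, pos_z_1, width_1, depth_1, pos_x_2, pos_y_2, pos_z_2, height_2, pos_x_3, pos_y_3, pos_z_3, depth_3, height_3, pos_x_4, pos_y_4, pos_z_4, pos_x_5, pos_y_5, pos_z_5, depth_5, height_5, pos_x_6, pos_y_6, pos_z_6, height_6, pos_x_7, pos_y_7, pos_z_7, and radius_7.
pos_x_1 = 15, pos_y_1 = 11, pos_z_1 = 8, width_1 = 4, depth_1 = 6, pos_x_2 = 7, pos_y_2 = 16, pos_z_2 = 11.5, height_2 = 8, pos_x_3 = 6.5, pos_y_3 = 1, pos_z_3 = 10, depth_3 = 5, height_3 = 6, pos_x_4 = 13, pos_y_4 = 14.5, pos_z_4 = 4, pos_x_5 = 11, pos_y_5 = 9, pos_z_5 = 12.5, depth_5 = 2.5, height_5 = 5, pos_x_6 = 14.5, pos_y_6 = 11, pos_z_6 = 16.5, height_6 = 3, pos_x_7 = 18, pos_y_7 = 7.5, pos_z_7 = 7.5, radius_7 = 1.5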